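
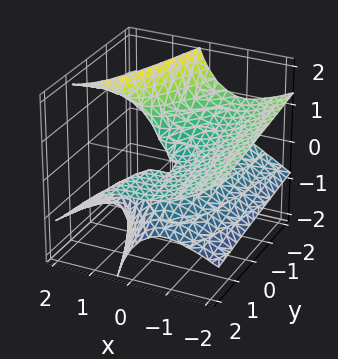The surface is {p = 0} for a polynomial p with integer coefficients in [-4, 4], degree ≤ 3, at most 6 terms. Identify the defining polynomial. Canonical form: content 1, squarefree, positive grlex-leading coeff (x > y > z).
(a) The degree is 3 — the shape is more complex than any degree-2 surface.
(b) From the visible intercepts: it crosses the z-axis at the gridline z = 0; every point of the y-axis in the box is on the surface; it crosses the x-axis at the gridline x = 0.
(c) The integer polynomial consistent with all of this is the stated p.

x^3 - 3*x*z^2 + 2*y*z + 3*z^2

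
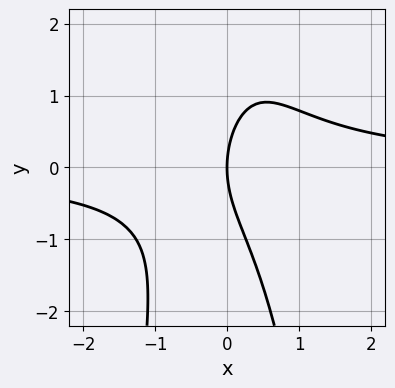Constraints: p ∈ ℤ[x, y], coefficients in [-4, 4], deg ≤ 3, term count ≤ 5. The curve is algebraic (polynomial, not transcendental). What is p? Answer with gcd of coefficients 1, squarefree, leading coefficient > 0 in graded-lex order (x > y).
3*x^2*y + y^2 - 3*x

(a) The degree is 3 — a generic line meets the curve in up to 3 points.
(b) Against the integer gridlines: it meets the y-axis at y = 0 (among the integer gridlines); it meets the x-axis at x = 0 (among the integer gridlines).
(c) Putting this together gives p.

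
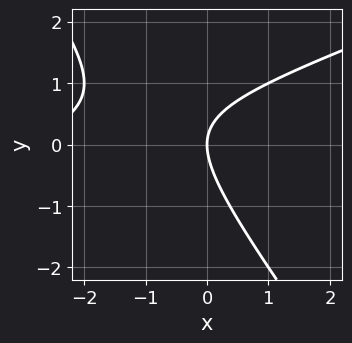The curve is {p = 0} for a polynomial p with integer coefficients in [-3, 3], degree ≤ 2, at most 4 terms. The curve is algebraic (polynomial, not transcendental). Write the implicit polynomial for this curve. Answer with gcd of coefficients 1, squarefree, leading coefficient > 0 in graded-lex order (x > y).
First, deg p = 2. The shape is more complex than any degree-1 curve.
Next, checking where it meets the axes: it meets the y-axis at y = 0 (among the integer gridlines); it crosses the x-axis at the gridline x = 0.
Finally, these observations pin down the coefficients.

x^2 - 2*x*y - 2*y^2 + 3*x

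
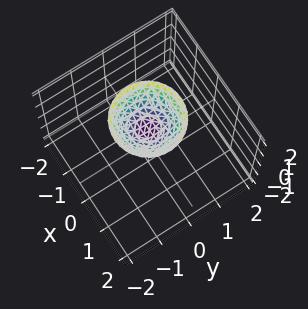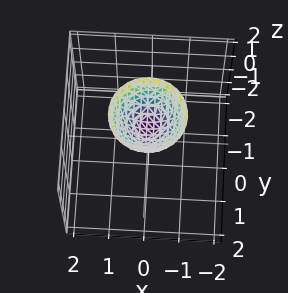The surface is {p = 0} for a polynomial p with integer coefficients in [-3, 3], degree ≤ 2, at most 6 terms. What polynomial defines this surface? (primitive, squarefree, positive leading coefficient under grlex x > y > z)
First, degree: the shape is more complex than any degree-1 surface, so deg p = 2.
Next, symmetries: rotational symmetry about the z-axis ⇒ p depends on x, y only through x² + y².
Next, against the integer gridlines: the surface avoids every integer y-axis point in the box; the surface avoids every integer x-axis point in the box; one z-axis crossing is at z = 1.
Finally, these observations pin down the coefficients.

x^2 + y^2 - z + 1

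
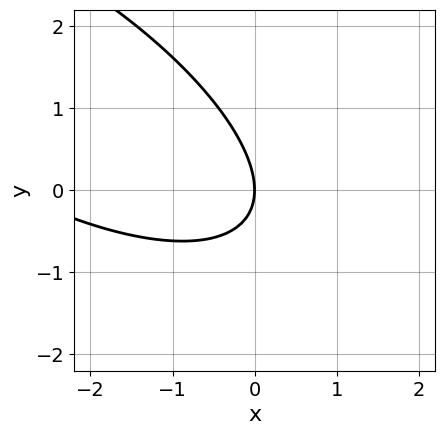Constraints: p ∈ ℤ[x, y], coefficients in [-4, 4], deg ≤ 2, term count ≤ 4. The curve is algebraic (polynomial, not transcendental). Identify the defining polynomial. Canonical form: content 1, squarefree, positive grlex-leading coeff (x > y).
x^2 + 2*x*y + 2*y^2 + 3*x

First, the degree is 2 — the shape is more complex than any degree-1 curve.
Next, checking where it meets the axes: it crosses the y-axis at the gridline y = 0; it meets the x-axis at x = 0 (among the integer gridlines).
Finally, fitting integer coefficients to these (and the overall shape) gives p.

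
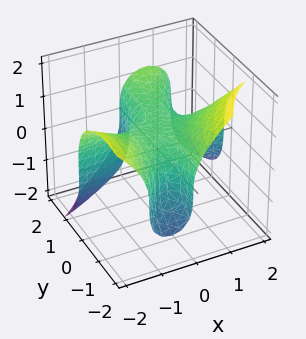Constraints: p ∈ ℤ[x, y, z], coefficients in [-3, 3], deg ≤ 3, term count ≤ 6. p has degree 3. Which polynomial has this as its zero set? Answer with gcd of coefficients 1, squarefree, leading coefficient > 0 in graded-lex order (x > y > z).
3*x^2*y - 2*x*y^2 + 2*z^3 - 1

(a) The degree is 3 — a generic line meets the surface in up to 3 points.
(b) Observable constraints: the surface avoids every integer y-axis point in the box; no x-intercept at any integer in the box.
(c) These observations pin down the coefficients.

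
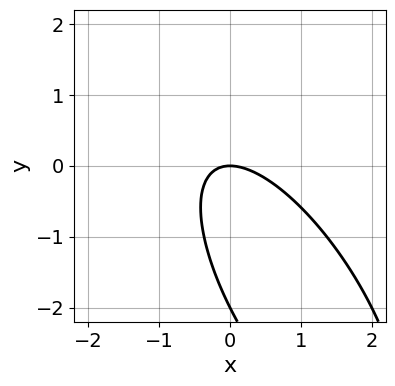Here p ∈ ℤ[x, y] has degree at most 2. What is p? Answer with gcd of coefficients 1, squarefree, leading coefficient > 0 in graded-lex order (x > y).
(a) deg p = 2. No degree-1 curve has this shape.
(b) Against the integer gridlines: the y-axis gridline crossings are at y ∈ {-2, 0}; one x-axis crossing is at x = 0.
(c) The integer polynomial consistent with all of this is the stated p.

2*x^2 + 2*x*y + y^2 + 2*y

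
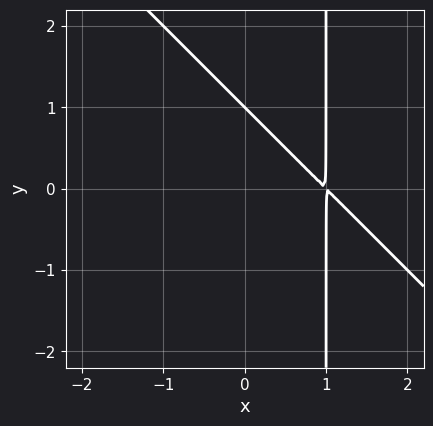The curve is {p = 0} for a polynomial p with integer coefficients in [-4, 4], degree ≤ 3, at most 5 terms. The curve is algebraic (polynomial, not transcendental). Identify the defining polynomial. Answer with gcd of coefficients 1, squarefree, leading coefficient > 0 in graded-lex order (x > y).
(a) deg p = 2. The shape is more complex than any degree-1 curve.
(b) Reading off the gridlines: it meets the y-axis at y = 1 (among the integer gridlines).
(c) Putting this together gives p.

x^2 + x*y - 2*x - y + 1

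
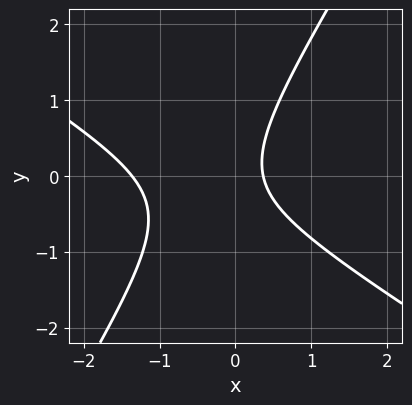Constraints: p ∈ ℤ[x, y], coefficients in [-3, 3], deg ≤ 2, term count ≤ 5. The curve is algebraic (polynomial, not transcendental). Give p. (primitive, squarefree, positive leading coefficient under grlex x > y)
1. deg p = 2.
2. Observable constraints: it misses every integer gridline on the y-axis.
3. Solving for integer coefficients yields p as stated.

2*x^2 + 2*x*y - 2*y^2 + 2*x - 1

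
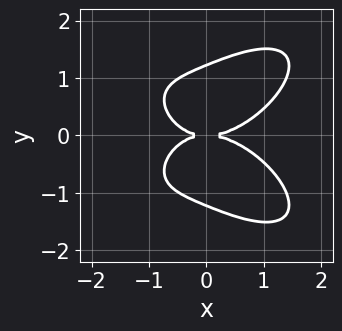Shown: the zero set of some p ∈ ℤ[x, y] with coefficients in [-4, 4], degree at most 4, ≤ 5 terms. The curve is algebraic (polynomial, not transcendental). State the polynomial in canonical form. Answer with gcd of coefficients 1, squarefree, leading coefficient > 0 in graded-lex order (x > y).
x^4 + 2*y^4 - 2*x*y^2 - 3*y^2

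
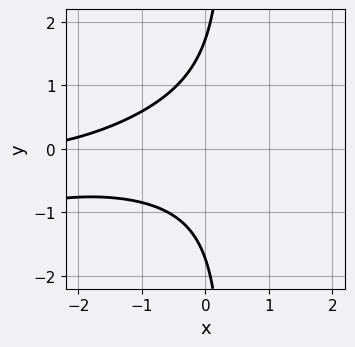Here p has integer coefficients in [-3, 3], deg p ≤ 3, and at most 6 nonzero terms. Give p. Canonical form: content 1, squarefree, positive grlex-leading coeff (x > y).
x^2*y - 3*x*y^2 + y^2 - x - 3

Degree: a generic line meets the curve in up to 3 points, so deg p = 3.
From the visible intercepts: the curve avoids every integer x-axis point in the box.
Together with the visible shape, these determine p as stated.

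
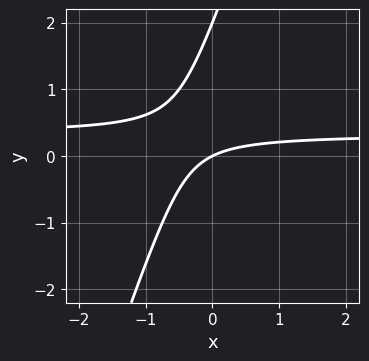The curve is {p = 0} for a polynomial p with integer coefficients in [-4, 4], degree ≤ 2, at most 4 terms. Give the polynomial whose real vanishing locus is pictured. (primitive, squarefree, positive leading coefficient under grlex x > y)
1. deg p = 2. A generic line meets the curve in up to 2 points.
2. From the axis intercepts and sections: it crosses the x-axis at the gridline x = 0; among the integer gridlines, it crosses the y-axis at y ∈ {0, 2}.
3. The integer polynomial consistent with all of this is the stated p.

3*x*y - y^2 - x + 2*y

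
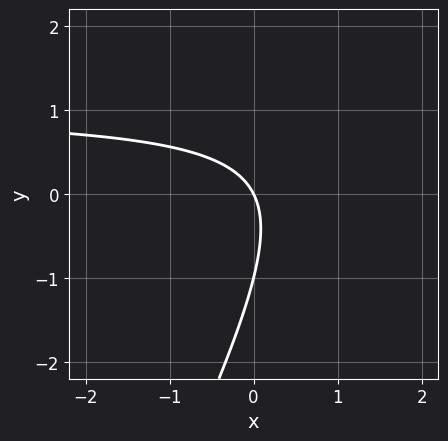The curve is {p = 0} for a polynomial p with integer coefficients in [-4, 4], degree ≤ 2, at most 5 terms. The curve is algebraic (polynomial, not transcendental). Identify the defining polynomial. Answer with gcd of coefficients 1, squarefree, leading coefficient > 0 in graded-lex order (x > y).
1. The degree is 2 — no degree-1 curve has this shape.
2. Against the integer gridlines: among the integer gridlines, it crosses the y-axis at y ∈ {-1, 0}; it meets the x-axis at x = 0 (among the integer gridlines).
3. Assembling these constraints gives the stated polynomial.

2*x*y - y^2 - 2*x - y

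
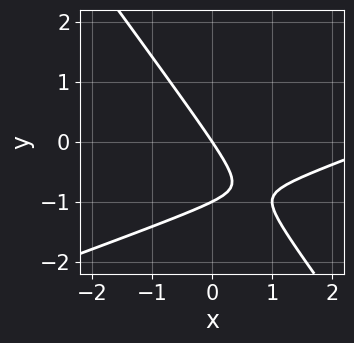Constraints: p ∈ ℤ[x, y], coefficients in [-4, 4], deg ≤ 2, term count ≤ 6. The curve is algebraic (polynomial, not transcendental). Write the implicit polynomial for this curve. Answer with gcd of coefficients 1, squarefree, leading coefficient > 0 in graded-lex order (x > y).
(a) deg p = 2. A generic line meets the curve in up to 2 points.
(b) Against the integer gridlines: the y-axis gridline crossings are at y ∈ {-1, 0}; it crosses the x-axis at the gridline x = 0.
(c) These observations pin down the coefficients.

x^2 - 2*x*y - 2*y^2 - 3*x - 2*y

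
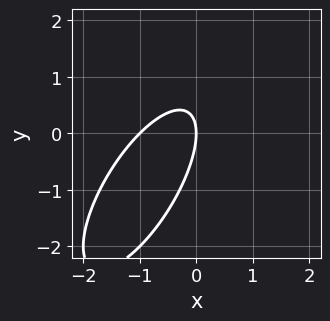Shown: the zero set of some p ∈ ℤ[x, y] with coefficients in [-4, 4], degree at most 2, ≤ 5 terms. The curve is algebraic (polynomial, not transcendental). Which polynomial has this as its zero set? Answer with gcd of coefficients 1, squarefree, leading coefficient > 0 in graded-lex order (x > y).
deg p = 2. A generic line meets the curve in up to 2 points.
Observable constraints: the x-axis gridline crossings are at x ∈ {-1, 0}; it meets the y-axis at y = 0 (among the integer gridlines).
Matching integer coefficients to the picture gives p.

2*x^2 - 2*x*y + y^2 + 2*x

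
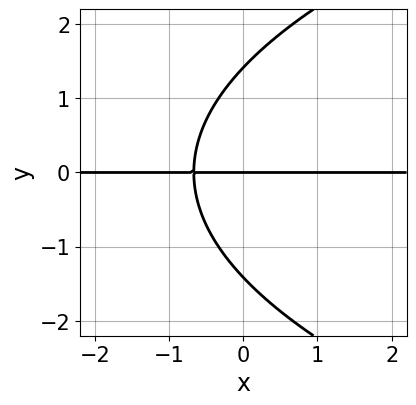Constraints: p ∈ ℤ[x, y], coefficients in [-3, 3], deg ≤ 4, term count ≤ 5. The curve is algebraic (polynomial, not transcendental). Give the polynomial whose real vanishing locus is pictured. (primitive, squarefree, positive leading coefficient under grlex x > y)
deg p = 3. A generic line meets the curve in up to 3 points.
From the visible intercepts: the visible x-axis segment lies entirely on the curve; one y-axis crossing is at y = 0.
Assembling these constraints gives the stated polynomial.

y^3 - 3*x*y - 2*y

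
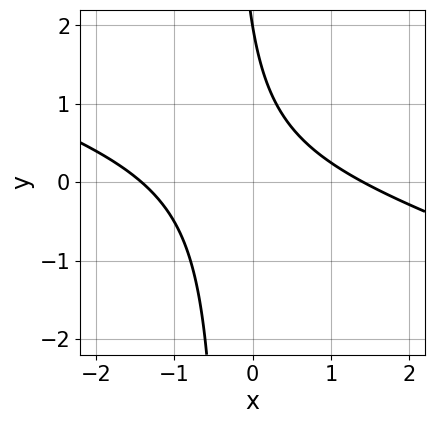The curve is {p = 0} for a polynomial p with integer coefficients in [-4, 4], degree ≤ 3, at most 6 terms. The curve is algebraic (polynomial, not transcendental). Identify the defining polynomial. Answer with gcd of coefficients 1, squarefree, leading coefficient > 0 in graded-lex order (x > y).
x^2 + 3*x*y + y - 2

1. Degree: a generic line meets the curve in up to 2 points, so deg p = 2.
2. Checking where it meets the axes: it meets the y-axis at y = 2 (among the integer gridlines).
3. These observations pin down the coefficients.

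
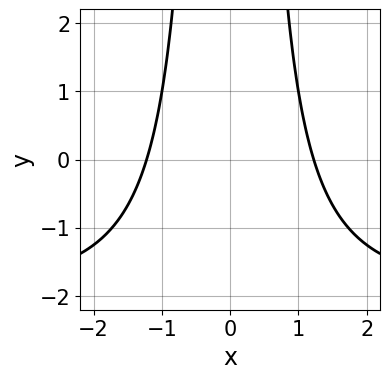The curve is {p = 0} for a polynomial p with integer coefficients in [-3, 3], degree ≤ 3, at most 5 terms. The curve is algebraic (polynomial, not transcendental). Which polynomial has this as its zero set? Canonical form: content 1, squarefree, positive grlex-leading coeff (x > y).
x^2*y + 2*x^2 - 3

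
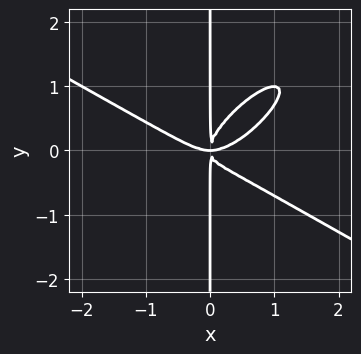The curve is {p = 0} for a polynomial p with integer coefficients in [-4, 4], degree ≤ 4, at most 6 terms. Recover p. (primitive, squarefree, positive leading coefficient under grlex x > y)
x^4 - 2*x^2*y^2 + 2*x*y^3 - x^2*y

Degree: no degree-3 curve has this shape, so deg p = 4.
Reading off the gridlines: the visible y-axis segment lies entirely on the curve.
Fitting integer coefficients to these (and the overall shape) gives p.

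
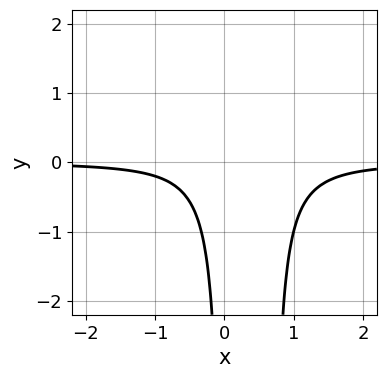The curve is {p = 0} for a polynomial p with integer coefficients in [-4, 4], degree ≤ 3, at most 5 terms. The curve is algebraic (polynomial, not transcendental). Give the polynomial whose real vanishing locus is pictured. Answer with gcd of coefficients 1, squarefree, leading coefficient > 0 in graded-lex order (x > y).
1. deg p = 3.
2. From the axis intercepts and sections: the curve avoids every integer y-axis point in the box; the curve avoids every integer x-axis point in the box.
3. The integer polynomial consistent with all of this is the stated p.

3*x^2*y - 2*x*y + 1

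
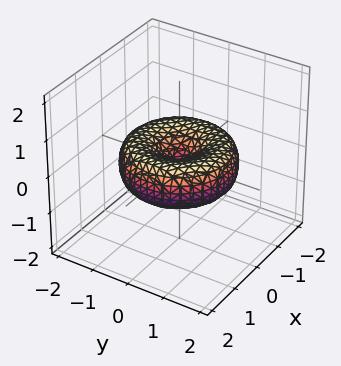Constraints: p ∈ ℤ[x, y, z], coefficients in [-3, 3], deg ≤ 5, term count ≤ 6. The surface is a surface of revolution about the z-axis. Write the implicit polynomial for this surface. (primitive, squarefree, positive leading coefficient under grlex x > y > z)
x^4 + 2*x^2*y^2 + y^4 - 2*x^2 - 2*y^2 + 3*z^2

(a) Degree: a generic line meets the surface in up to 4 points, so deg p = 4.
(b) Symmetries: rotational symmetry about the z-axis ⇒ p depends on x, y only through x² + y².
(c) Observable constraints: it meets the z-axis at z = 0 (among the integer gridlines); one x-axis crossing is at x = 0; it meets the y-axis at y = 0 (among the integer gridlines); a circular section at z = 0 has radius between 1 and 2.
(d) Fitting integer coefficients to these (and the overall shape) gives p.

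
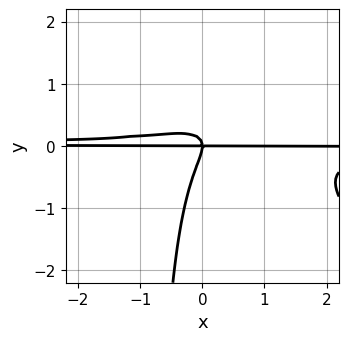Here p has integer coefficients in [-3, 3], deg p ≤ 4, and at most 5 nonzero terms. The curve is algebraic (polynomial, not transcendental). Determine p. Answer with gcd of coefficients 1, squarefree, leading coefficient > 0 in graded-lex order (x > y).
First, the degree is 4 — a generic line meets the curve in up to 4 points.
Next, checking where it meets the axes: it meets the y-axis at y = 0 (among the integer gridlines); every point of the x-axis in the box is on the curve.
Finally, together with the visible shape, these determine p as stated.

3*x^2*y^2 + 2*x*y^3 - 3*x*y^2 + 2*y^3 + x*y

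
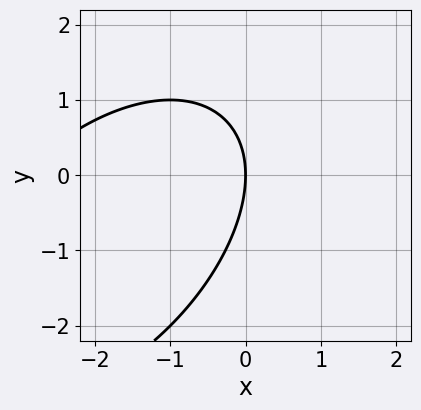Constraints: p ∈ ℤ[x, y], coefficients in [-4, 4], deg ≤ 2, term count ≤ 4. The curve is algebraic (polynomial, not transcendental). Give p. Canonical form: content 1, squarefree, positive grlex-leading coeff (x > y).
x^2 - x*y + y^2 + 3*x

(a) The degree is 2 — no degree-1 curve has this shape.
(b) Against the integer gridlines: one y-axis crossing is at y = 0; it crosses the x-axis at the gridline x = 0.
(c) Assembling these constraints gives the stated polynomial.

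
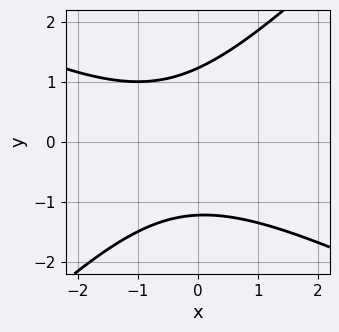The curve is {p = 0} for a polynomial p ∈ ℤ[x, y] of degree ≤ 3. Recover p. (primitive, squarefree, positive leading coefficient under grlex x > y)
x^2 + x*y - 2*y^2 + x + 3

First, deg p = 2. No degree-1 curve has this shape.
Next, reading off the gridlines: it misses every integer gridline on the x-axis.
Finally, assembling these constraints gives the stated polynomial.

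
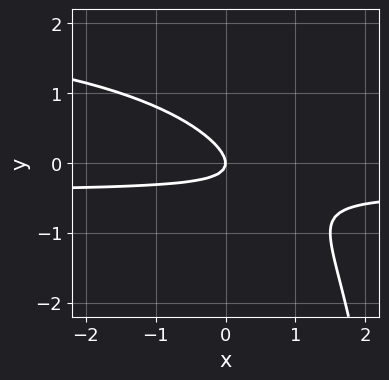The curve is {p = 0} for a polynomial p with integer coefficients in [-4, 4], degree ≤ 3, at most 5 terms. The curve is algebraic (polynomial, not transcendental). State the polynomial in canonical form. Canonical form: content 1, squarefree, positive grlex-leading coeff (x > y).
x*y^2 - 2*x*y - 3*y^2 - x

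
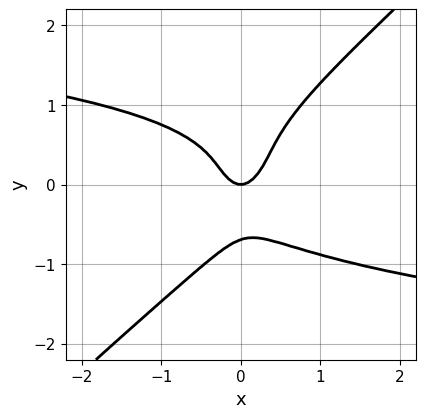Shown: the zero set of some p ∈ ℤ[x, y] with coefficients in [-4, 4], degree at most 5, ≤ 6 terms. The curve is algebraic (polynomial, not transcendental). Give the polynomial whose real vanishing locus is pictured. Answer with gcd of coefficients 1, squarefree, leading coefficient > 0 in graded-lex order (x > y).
3*x*y^3 - 3*y^4 + 3*x^2 - y

(a) The degree is 4 — no degree-3 curve has this shape.
(b) Checking where it meets the axes: it meets the x-axis at x = 0 (among the integer gridlines); it crosses the y-axis at the gridline y = 0.
(c) Solving for integer coefficients yields p as stated.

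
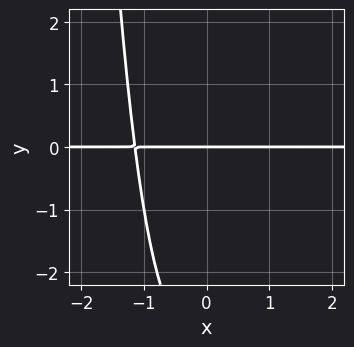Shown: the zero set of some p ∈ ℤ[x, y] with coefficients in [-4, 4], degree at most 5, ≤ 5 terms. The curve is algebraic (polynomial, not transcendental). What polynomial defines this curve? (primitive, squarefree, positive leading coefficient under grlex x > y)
2*x^3*y + y^2 + 3*y

(a) Degree: a generic line meets the curve in up to 4 points, so deg p = 4.
(b) Against the integer gridlines: one y-axis crossing is at y = 0; every point of the x-axis in the box is on the curve.
(c) The integer polynomial consistent with all of this is the stated p.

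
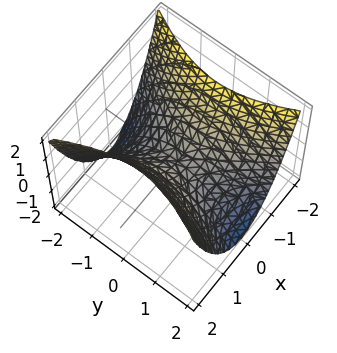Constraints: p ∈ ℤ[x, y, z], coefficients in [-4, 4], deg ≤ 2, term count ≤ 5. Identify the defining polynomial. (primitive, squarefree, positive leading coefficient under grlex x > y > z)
2*x^2 - y^2 - 2*z

First, degree: a hyperbolic paraboloid; a quadric, so deg p = 2.
Then, symmetries: it's symmetric under x → −x, forcing even powers of x; it's symmetric under y → −y, forcing even powers of y.
Then, observable constraints: it meets the z-axis at z = 0 (among the integer gridlines); it meets the x-axis at x = 0 (among the integer gridlines); it meets the y-axis at y = 0 (among the integer gridlines).
Finally, putting this together gives p.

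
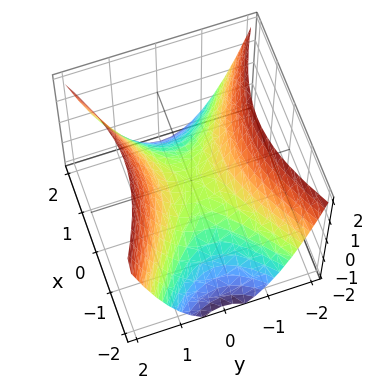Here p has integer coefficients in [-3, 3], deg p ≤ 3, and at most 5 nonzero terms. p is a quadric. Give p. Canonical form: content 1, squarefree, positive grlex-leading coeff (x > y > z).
x^2 - 2*y^2 + 2*z

(a) Degree: a hyperbolic paraboloid; a quadric, so deg p = 2.
(b) Symmetries: mirror symmetry x ↦ −x ⇒ only even powers of x; mirror symmetry y ↦ −y ⇒ only even powers of y.
(c) Observable constraints: it meets the x-axis at x = 0 (among the integer gridlines); it crosses the z-axis at the gridline z = 0; it crosses the y-axis at the gridline y = 0.
(d) The integer polynomial consistent with all of this is the stated p.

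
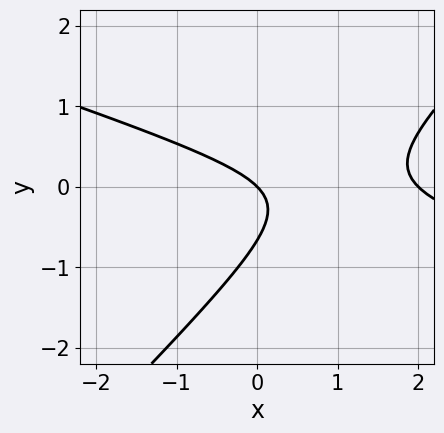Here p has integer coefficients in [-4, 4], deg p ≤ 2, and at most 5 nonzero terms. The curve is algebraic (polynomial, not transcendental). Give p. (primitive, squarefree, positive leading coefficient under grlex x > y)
x^2 + 2*x*y - 3*y^2 - 2*x - 2*y

1. The degree is 2 — no degree-1 curve has this shape.
2. Against the integer gridlines: the x-axis gridline crossings are at x ∈ {0, 2}; it meets the y-axis at y = 0 (among the integer gridlines).
3. Assembling these constraints gives the stated polynomial.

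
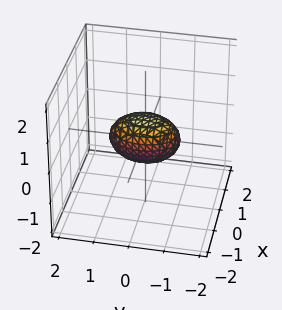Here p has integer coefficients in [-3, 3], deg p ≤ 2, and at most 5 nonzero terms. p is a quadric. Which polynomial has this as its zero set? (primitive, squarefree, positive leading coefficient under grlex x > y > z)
2*x^2 + y^2 + 2*z^2 - 1

(a) Degree: a closed, bounded, convex surface; a quadric, so deg p = 2.
(b) Symmetries: it's symmetric under y → −y, forcing even powers of y; it's symmetric under z → −z, forcing even powers of z; it's symmetric under x → −x, forcing even powers of x.
(c) Reading off the gridlines: among the integer gridlines, it crosses the y-axis at y ∈ {-1, 1}.
(d) Together with the visible shape, these determine p as stated.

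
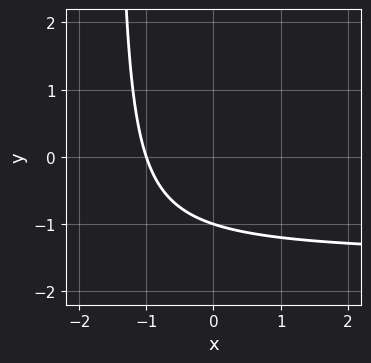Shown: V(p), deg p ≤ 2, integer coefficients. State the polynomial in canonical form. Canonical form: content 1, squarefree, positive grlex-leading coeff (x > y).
1. deg p = 2. The shape is more complex than any degree-1 curve.
2. Against the integer gridlines: it crosses the y-axis at the gridline y = -1; it crosses the x-axis at the gridline x = -1.
3. Assembling these constraints gives the stated polynomial.

2*x*y + 3*x + 3*y + 3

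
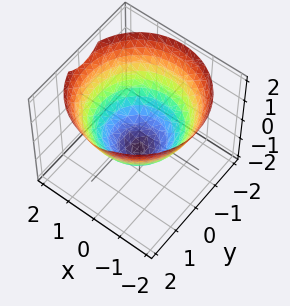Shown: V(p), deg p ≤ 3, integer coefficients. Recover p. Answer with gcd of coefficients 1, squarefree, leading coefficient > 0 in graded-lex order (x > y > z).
(a) The degree is 2 — a generic line meets the surface in up to 2 points.
(b) Symmetries: rotational symmetry about the z-axis ⇒ p depends on x, y only through x² + y².
(c) Against the integer gridlines: it meets the z-axis at z = -1 (among the integer gridlines); a circular section at z = 0 has radius between 1 and 2.
(d) Solving for integer coefficients yields p as stated.

2*x^2 + 2*y^2 - 3*z - 3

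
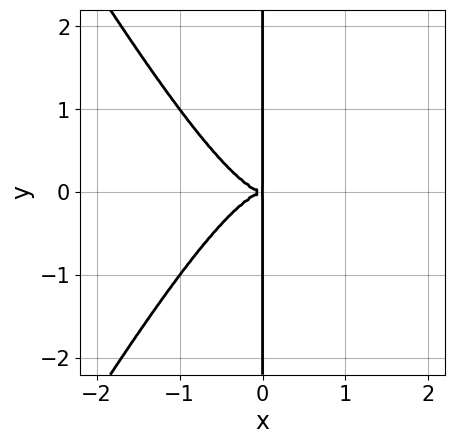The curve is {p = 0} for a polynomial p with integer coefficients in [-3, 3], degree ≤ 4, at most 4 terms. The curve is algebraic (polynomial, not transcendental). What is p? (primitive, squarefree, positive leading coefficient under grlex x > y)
1. The degree is 4 — the shape is more complex than any degree-3 curve.
2. Symmetries: the y ↦ −y reflection is a symmetry, so y appears only in even powers.
3. From the axis intercepts and sections: the visible y-axis segment lies entirely on the curve.
4. The integer polynomial consistent with all of this is the stated p.

3*x^4 - x^2*y^2 + 2*x*y^2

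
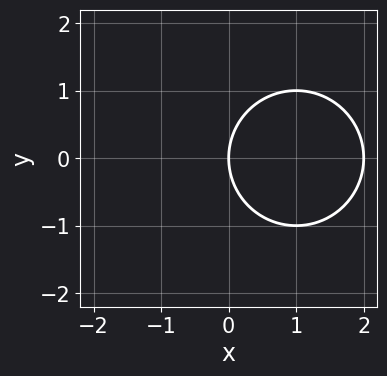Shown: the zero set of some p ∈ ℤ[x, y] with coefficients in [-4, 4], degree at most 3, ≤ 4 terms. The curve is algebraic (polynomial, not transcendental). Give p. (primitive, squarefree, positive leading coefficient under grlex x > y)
x^2 + y^2 - 2*x

The degree is 2 — the shape is more complex than any degree-1 curve.
Symmetries: the y ↦ −y reflection is a symmetry, so y appears only in even powers.
Against the integer gridlines: one y-axis crossing is at y = 0; among the integer gridlines, it crosses the x-axis at x ∈ {0, 2}.
The integer polynomial consistent with all of this is the stated p.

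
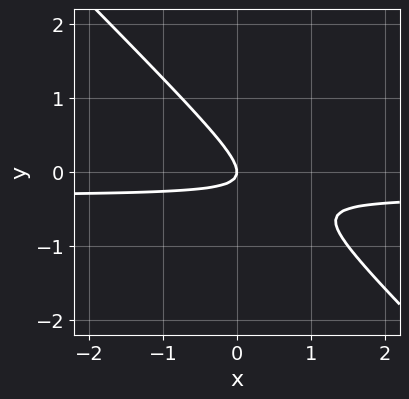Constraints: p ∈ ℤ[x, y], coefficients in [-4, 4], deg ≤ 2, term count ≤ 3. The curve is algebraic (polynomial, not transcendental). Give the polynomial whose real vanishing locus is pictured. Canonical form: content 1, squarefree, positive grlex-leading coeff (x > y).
1. Degree: a generic line meets the curve in up to 2 points, so deg p = 2.
2. Reading off the gridlines: it meets the x-axis at x = 0 (among the integer gridlines); it meets the y-axis at y = 0 (among the integer gridlines).
3. The integer polynomial consistent with all of this is the stated p.

3*x*y + 3*y^2 + x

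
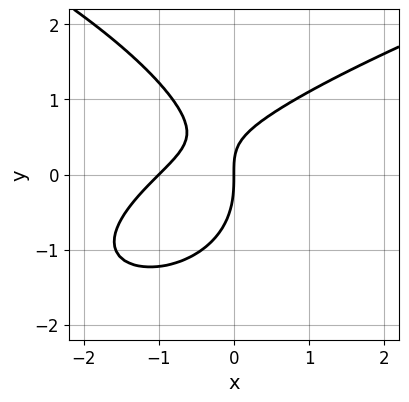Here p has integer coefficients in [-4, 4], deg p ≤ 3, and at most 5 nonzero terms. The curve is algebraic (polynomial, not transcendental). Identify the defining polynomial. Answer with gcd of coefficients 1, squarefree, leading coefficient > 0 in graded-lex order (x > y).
The degree is 3 — no degree-2 curve has this shape.
From the visible intercepts: the x-axis gridline crossings are at x ∈ {-1, 0}; it crosses the y-axis at the gridline y = 0.
Fitting integer coefficients to these (and the overall shape) gives p.

2*y^3 - 3*x^2 + 3*x*y - 3*x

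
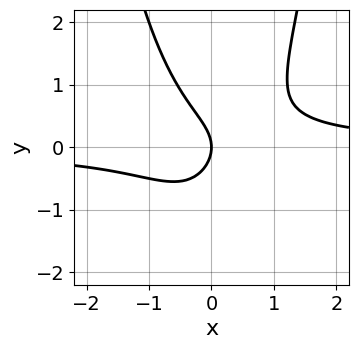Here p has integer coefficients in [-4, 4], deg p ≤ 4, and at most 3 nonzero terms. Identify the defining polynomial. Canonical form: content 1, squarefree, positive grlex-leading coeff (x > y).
1. deg p = 3. A generic line meets the curve in up to 3 points.
2. From the visible intercepts: it meets the x-axis at x = 0 (among the integer gridlines); it meets the y-axis at y = 0 (among the integer gridlines).
3. The integer polynomial consistent with all of this is the stated p.

3*x^2*y - 2*y^2 - 2*x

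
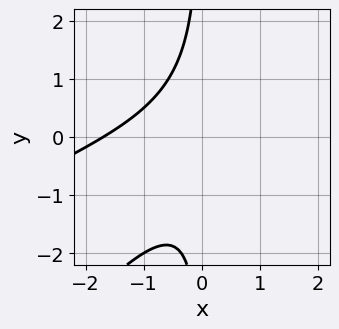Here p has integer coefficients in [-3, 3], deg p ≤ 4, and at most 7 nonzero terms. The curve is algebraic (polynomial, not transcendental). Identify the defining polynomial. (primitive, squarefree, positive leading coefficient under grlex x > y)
x^3 - 3*x^2*y + 2*x*y^2 + x^2 + 2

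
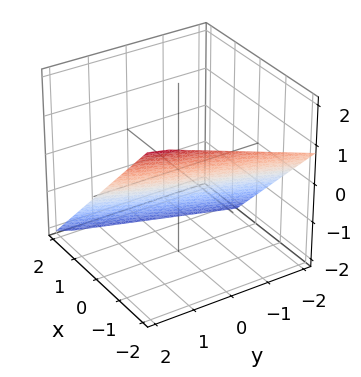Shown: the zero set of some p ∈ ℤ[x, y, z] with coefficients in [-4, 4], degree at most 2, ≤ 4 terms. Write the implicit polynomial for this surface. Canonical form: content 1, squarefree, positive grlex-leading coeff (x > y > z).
3*x - y + 3*z + 2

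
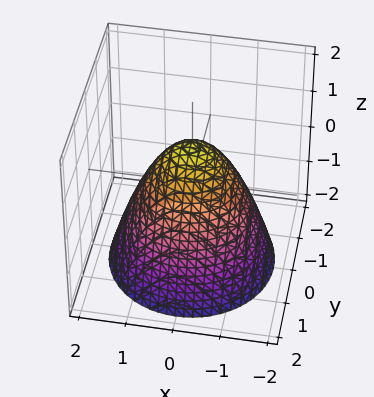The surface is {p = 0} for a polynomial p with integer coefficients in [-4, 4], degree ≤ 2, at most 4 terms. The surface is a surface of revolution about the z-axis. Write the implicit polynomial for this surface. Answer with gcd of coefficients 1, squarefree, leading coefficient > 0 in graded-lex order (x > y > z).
Degree: the shape is more complex than any degree-1 surface, so deg p = 2.
Symmetry: the z-axis is an axis of rotation, so x and y enter only as x² + y².
From the visible intercepts: the y-axis gridline crossings are at y ∈ {-1, 1}; the x-axis gridline crossings are at x ∈ {-1, 1}; a circular section at z = -2 has radius between 1 and 2; it meets the z-axis at z = 1 (among the integer gridlines).
Matching integer coefficients to the picture gives p.

x^2 + y^2 + z - 1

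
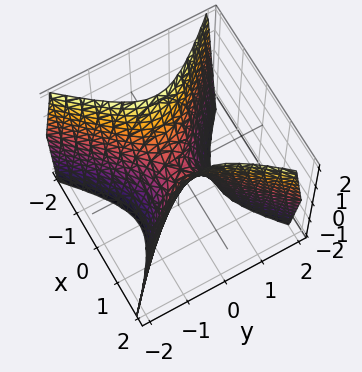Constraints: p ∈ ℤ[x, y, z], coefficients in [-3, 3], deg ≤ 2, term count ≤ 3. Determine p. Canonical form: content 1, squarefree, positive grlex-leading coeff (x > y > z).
2*x^2 - 2*y^2 - z

1. Degree: a hyperbolic paraboloid; a quadric, so deg p = 2.
2. Symmetries: mirror symmetry y ↦ −y ⇒ only even powers of y; it's symmetric under x → −x, forcing even powers of x.
3. Reading off the gridlines: one x-axis crossing is at x = 0; it meets the y-axis at y = 0 (among the integer gridlines); one z-axis crossing is at z = 0.
4. Together with the visible shape, these determine p as stated.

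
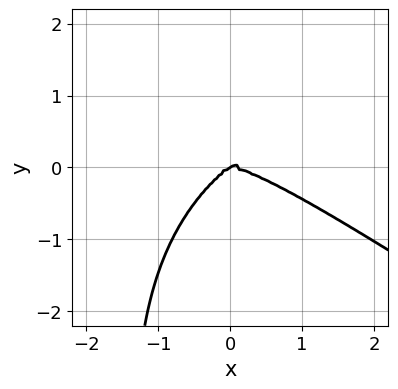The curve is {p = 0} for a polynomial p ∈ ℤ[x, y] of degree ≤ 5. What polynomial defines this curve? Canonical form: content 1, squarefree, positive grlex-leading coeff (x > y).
x^4 - x^2*y^2 + 2*x*y^3 - 2*x*y^2 + 3*y^3

deg p = 4. The shape is more complex than any degree-3 curve.
Checking where it meets the axes: one y-axis crossing is at y = 0; it crosses the x-axis at the gridline x = 0.
Solving for integer coefficients yields p as stated.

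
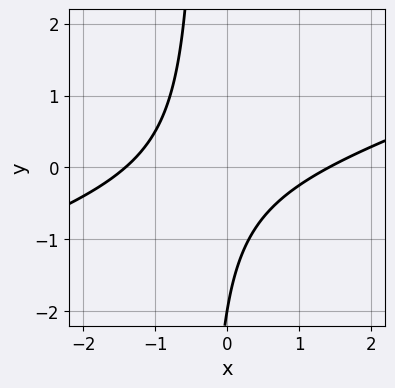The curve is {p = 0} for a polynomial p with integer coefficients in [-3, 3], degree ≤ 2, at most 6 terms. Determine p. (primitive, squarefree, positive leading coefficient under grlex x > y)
x^2 - 3*x*y - y - 2

Degree: a generic line meets the curve in up to 2 points, so deg p = 2.
Checking where it meets the axes: it meets the y-axis at y = -2 (among the integer gridlines).
These observations pin down the coefficients.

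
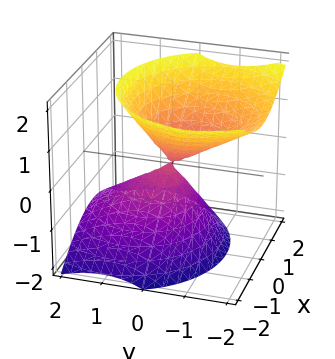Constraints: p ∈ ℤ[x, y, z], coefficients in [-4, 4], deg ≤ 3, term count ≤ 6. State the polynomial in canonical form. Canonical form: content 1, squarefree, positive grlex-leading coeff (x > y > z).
1. The picture has 2 separate pieces. They look like related sheets of one shape, so recover p as a whole.
2. The degree is 2 — no degree-1 surface has this shape.
3. Reading off the gridlines: it meets the z-axis at z = 0 (among the integer gridlines); it meets the y-axis at y = 0 (among the integer gridlines).
4. These observations pin down the coefficients.

x^2 + y^2 + y*z - z^2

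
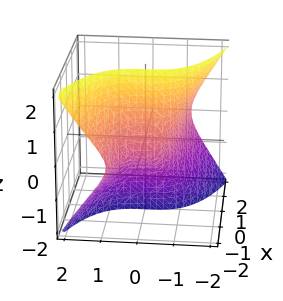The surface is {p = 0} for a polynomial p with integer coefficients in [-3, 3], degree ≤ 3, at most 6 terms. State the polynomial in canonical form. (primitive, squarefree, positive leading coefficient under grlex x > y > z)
2*x*z^2 + 2*y^3 + x + 1

(a) Degree: a generic line meets the surface in up to 3 points, so deg p = 3.
(b) From the visible intercepts: the surface avoids every integer z-axis point in the box; it meets the x-axis at x = -1 (among the integer gridlines).
(c) Putting this together gives p.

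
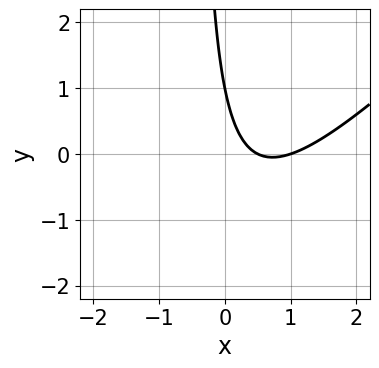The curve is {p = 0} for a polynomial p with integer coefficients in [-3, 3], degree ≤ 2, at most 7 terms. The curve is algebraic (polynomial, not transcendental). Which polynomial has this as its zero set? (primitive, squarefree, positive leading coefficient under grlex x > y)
2*x^2 - 2*x*y - 3*x - y + 1

(a) deg p = 2. A generic line meets the curve in up to 2 points.
(b) Observable constraints: it crosses the y-axis at the gridline y = 1; it crosses the x-axis at the gridline x = 1.
(c) Fitting integer coefficients to these (and the overall shape) gives p.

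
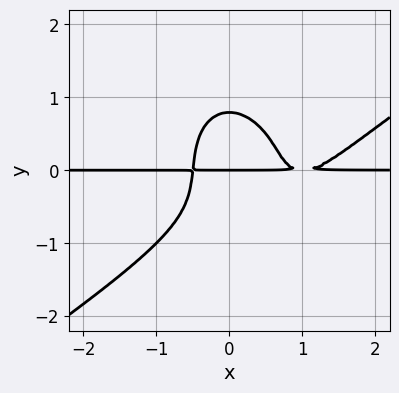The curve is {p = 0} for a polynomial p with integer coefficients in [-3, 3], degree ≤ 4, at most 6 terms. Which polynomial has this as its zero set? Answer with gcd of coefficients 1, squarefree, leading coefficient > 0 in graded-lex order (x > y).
1. The degree is 4 — a generic line meets the curve in up to 4 points.
2. Against the integer gridlines: every point of the x-axis in the box is on the curve; one y-axis crossing is at y = 0.
3. Matching integer coefficients to the picture gives p.

2*x^3*y - 2*x^2*y^2 - 2*y^4 - 3*x^2*y + y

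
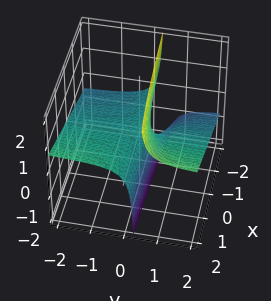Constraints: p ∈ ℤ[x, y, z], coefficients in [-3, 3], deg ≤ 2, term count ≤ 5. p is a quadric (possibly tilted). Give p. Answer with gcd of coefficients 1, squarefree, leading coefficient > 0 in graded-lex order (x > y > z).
First, degree: the shape is more complex than any degree-1 surface, so deg p = 2.
Next, observable constraints: the visible x-axis segment lies entirely on the surface; it crosses the z-axis at the gridline z = 0; every point of the y-axis in the box is on the surface.
Finally, assembling these constraints gives the stated polynomial.

x*y - 3*y*z + z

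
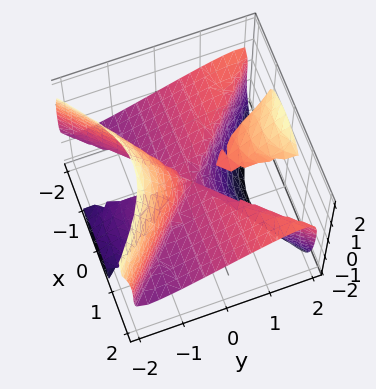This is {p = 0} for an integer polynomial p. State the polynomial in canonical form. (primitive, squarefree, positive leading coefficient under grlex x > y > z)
First, I count 3 distinct pieces. Treating them together as one polynomial.
Then, deg p = 3. The shape is more complex than any degree-2 surface.
Next, from the axis intercepts and sections: it meets the z-axis at z = 0 (among the integer gridlines); it meets the y-axis at y = 0 (among the integer gridlines).
Finally, matching integer coefficients to the picture gives p. Check: (-1, 0, 0) on the x-axis lies on the surface, and p(-1, 0, 0) = 0. ✓

x^2*y - 2*x^2*z - y^3 + 2*y^2*z - z^3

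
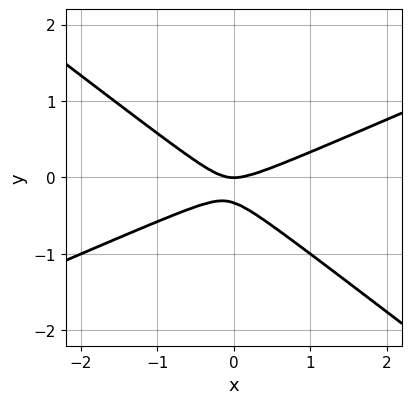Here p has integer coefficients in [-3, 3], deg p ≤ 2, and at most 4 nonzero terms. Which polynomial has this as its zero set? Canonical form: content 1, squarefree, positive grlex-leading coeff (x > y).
x^2 - x*y - 3*y^2 - y

First, degree: the shape is more complex than any degree-1 curve, so deg p = 2.
Then, reading off the gridlines: one y-axis crossing is at y = 0; it meets the x-axis at x = 0 (among the integer gridlines).
Finally, assembling these constraints gives the stated polynomial.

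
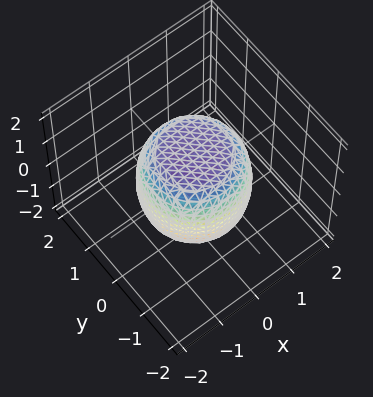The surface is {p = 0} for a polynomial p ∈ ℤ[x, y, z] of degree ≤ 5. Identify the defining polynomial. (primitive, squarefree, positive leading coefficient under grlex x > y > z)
2*x^4 + 4*x^2*y^2 + 2*y^4 - x^2 - y^2 + 2*z^2 - 3

Degree: no degree-3 surface has this shape, so deg p = 4.
Symmetry: every cross-section ⟂ z is a circle, so x, y appear only via x² + y².
From the visible intercepts: a circular section at z = 1 has radius exactly 1.
Fitting integer coefficients to these (and the overall shape) gives p.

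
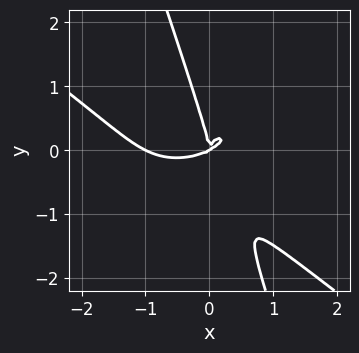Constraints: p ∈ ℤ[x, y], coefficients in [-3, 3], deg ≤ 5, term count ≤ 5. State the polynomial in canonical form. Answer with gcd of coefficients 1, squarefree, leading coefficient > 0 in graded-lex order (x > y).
Degree: a generic line meets the curve in up to 4 points, so deg p = 4.
Checking where it meets the axes: the x-axis gridline crossings are at x ∈ {-1, 0}; one y-axis crossing is at y = 0.
Putting this together gives p.

x^4 + 3*x*y^3 + y^4 + x^3 - 2*x^2*y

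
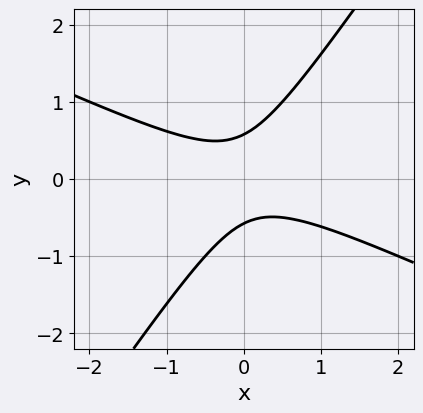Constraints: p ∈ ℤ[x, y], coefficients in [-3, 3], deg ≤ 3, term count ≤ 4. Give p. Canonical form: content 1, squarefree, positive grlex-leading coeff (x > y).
1. The degree is 2 — a generic line meets the curve in up to 2 points.
2. Reading off the gridlines: the curve avoids every integer x-axis point in the box.
3. Matching integer coefficients to the picture gives p.

2*x^2 + 3*x*y - 3*y^2 + 1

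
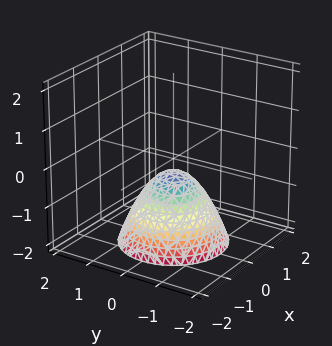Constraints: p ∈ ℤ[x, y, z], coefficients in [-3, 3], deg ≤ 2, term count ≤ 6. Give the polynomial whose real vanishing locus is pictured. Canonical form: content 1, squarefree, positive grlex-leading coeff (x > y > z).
(a) The degree is 2 — the shape is more complex than any degree-1 surface.
(b) Symmetries: rotational symmetry about the z-axis ⇒ p depends on x, y only through x² + y².
(c) Against the integer gridlines: it misses every integer gridline on the x-axis; a circular section at z = -1 has radius between 0 and 1; the surface avoids every integer y-axis point in the box.
(d) These observations pin down the coefficients.

3*x^2 + 3*y^2 + 3*z + 1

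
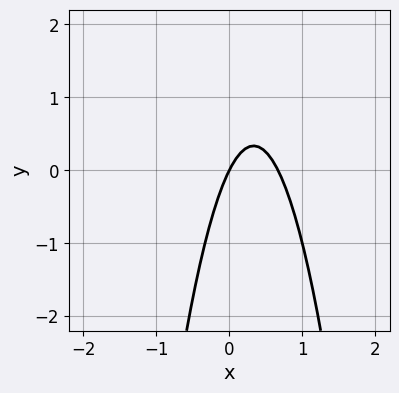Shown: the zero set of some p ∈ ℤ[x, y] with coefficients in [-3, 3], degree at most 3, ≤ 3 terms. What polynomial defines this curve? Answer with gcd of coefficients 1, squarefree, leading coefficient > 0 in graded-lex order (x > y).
3*x^2 - 2*x + y

1. The degree is 2 — no degree-1 curve has this shape.
2. Reading off the gridlines: one y-axis crossing is at y = 0; one x-axis crossing is at x = 0.
3. The integer polynomial consistent with all of this is the stated p.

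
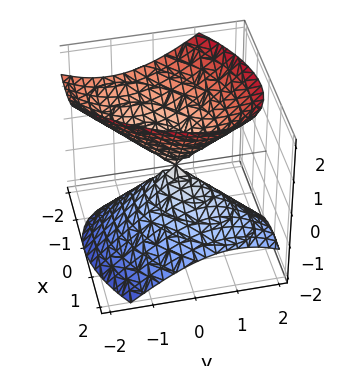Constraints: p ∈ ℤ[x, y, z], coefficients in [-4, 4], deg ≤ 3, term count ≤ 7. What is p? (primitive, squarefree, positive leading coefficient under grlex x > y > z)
x^2 - x*y + x*z + y^2 - z^2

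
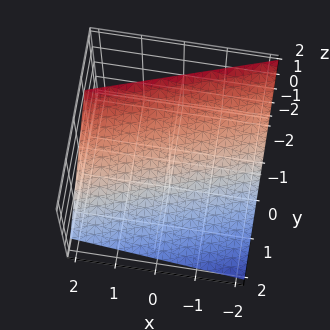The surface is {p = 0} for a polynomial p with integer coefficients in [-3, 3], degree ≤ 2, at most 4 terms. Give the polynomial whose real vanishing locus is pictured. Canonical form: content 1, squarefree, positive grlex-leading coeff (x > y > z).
x - 3*y - 3*z + 2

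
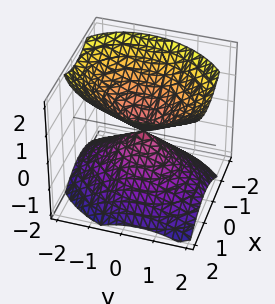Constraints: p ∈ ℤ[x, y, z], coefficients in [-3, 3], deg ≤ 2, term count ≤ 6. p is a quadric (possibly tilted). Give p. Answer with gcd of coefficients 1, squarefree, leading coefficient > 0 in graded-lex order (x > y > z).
First, I count 2 distinct pieces. They look like related sheets of one shape, so recover p as a whole.
Then, the degree is 2 — a generic line meets the surface in up to 2 points.
Next, reading off the gridlines: one x-axis crossing is at x = 0; it meets the z-axis at z = 0 (among the integer gridlines).
Finally, fitting integer coefficients to these (and the overall shape) gives p.

3*x^2 - x*y + 2*y^2 - 3*z^2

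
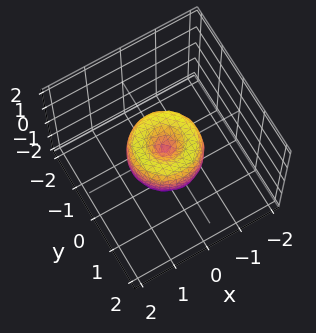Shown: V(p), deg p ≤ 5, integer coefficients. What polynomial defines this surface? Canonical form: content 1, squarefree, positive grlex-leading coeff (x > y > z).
2*x^4 + 4*x^2*y^2 + 2*y^4 - 2*x^2 - 2*y^2 + z^2

(a) Degree: no degree-3 surface has this shape, so deg p = 4.
(b) Symmetries: every cross-section ⟂ z is a circle, so x, y appear only via x² + y².
(c) From the axis intercepts and sections: the y-axis gridline crossings are at y ∈ {-1, 0, 1}; the x-axis gridline crossings are at x ∈ {-1, 0, 1}; a circular section at z = 0 has radius exactly 1.
(d) Matching integer coefficients to the picture gives p.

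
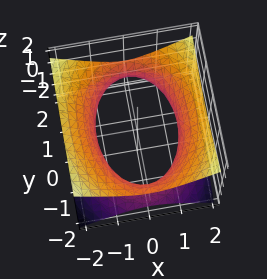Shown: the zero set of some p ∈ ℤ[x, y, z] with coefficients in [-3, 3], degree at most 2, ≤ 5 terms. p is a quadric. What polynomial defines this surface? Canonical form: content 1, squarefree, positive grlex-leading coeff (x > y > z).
(a) The degree is 2 — an hourglass — one-sheet hyperboloid; a quadric.
(b) Symmetries: it's symmetric under z → −z, forcing even powers of z; it's symmetric under y → −y, forcing even powers of y; mirror symmetry x ↦ −x ⇒ only even powers of x.
(c) Against the integer gridlines: the surface avoids every integer z-axis point in the box.
(d) Assembling these constraints gives the stated polynomial.

2*x^2 + y^2 - 3*z^2 - 3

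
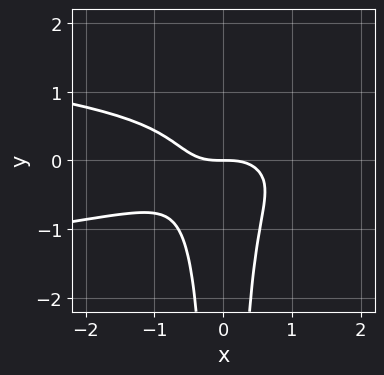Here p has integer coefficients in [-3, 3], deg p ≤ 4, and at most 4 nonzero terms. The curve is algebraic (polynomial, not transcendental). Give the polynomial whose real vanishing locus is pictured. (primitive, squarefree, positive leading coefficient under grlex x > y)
deg p = 4. The shape is more complex than any degree-3 curve.
From the axis intercepts and sections: it meets the y-axis at y = 0 (among the integer gridlines); one x-axis crossing is at x = 0.
These observations pin down the coefficients.

3*x^2*y^2 + x^3 + y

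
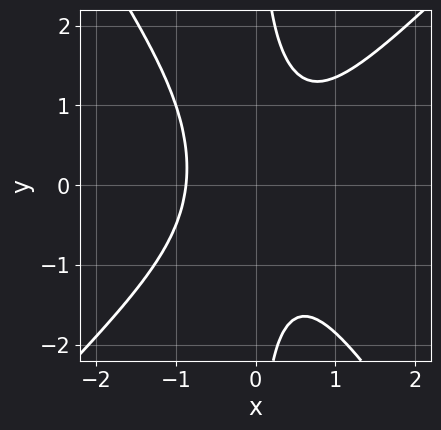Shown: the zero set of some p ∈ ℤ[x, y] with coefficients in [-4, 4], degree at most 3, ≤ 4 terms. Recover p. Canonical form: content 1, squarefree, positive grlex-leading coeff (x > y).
1. deg p = 3.
2. Reading off the gridlines: no y-intercept at any integer in the box.
3. These observations pin down the coefficients.

3*x^3 - x^2*y - 2*x*y^2 + 2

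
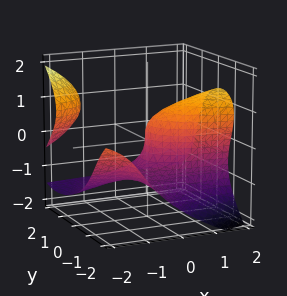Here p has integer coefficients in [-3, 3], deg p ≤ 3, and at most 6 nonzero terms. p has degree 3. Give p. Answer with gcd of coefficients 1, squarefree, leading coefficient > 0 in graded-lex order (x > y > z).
2*x*y^2 + 2*x*y*z + 3*z^3 + 2*y^2 - 3*x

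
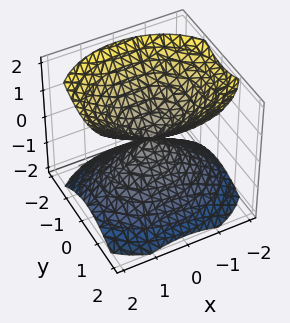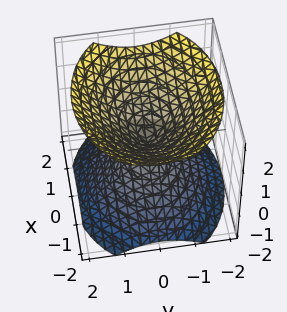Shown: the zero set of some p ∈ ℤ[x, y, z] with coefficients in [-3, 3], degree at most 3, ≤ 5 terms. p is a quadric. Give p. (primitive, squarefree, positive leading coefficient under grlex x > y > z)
2*x^2 + 3*y^2 - 3*z^2

1. The picture has 2 separate pieces.
2. The degree is 2 — a double cone through the origin; a quadric.
3. Symmetries: mirror symmetry x ↦ −x ⇒ only even powers of x; it's symmetric under y → −y, forcing even powers of y; the z ↦ −z reflection is a symmetry, so z appears only in even powers.
4. Against the integer gridlines: one z-axis crossing is at z = 0; it meets the x-axis at x = 0 (among the integer gridlines); it meets the y-axis at y = 0 (among the integer gridlines).
5. Matching integer coefficients to the picture gives p.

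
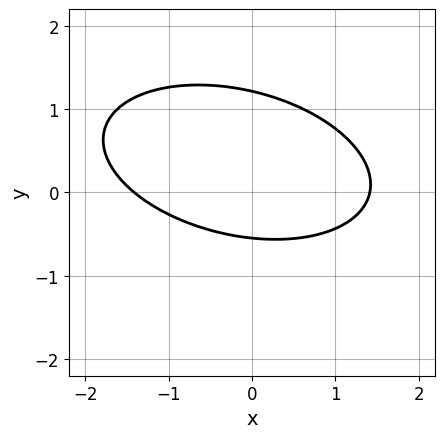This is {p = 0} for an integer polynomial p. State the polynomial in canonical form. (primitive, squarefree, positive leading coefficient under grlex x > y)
x^2 + x*y + 3*y^2 - 2*y - 2

First, deg p = 2.
Finally, the integer polynomial consistent with all of this is the stated p.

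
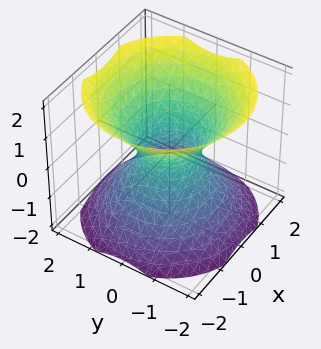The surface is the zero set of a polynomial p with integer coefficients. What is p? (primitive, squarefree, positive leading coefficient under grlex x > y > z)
1. The degree is 2 — the shape is more complex than any degree-1 surface.
2. Symmetries: rotational symmetry about the z-axis ⇒ p depends on x, y only through x² + y².
3. From the visible intercepts: no z-intercept at any integer in the box; a circular section at z = -1 has radius between 1 and 2.
4. Putting this together gives p.

3*x^2 + 3*y^2 - 3*z^2 - 2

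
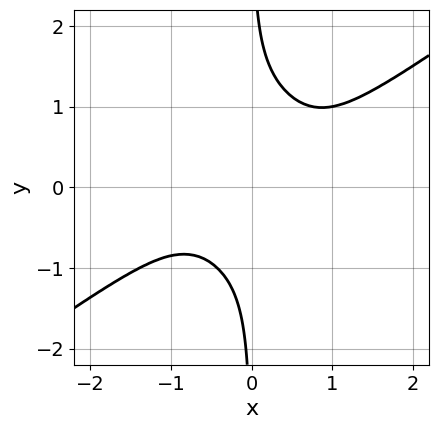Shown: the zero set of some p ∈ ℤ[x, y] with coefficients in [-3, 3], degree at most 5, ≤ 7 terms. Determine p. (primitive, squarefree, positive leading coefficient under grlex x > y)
1. The degree is 4 — a generic line meets the curve in up to 4 points.
2. Reading off the gridlines: the curve avoids every integer x-axis point in the box; no y-intercept at any integer in the box.
3. Putting this together gives p.

2*x^4 - 2*x^2*y^2 - 3*x*y^3 + x*y^2 + 2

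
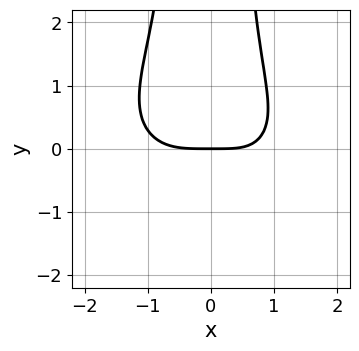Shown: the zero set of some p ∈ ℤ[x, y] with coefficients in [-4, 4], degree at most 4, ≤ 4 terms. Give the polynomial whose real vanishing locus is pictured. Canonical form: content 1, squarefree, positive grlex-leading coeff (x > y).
First, deg p = 4.
Then, from the visible intercepts: it crosses the x-axis at the gridline x = 0; it crosses the y-axis at the gridline y = 0.
Finally, fitting integer coefficients to these (and the overall shape) gives p.

x^4 + 2*x^2*y^2 + x*y - 3*y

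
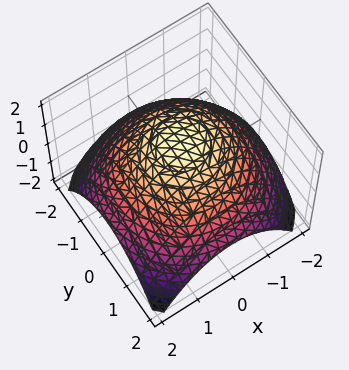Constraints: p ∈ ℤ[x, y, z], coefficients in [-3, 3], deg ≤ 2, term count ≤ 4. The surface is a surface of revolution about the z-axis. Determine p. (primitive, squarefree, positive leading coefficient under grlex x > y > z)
First, deg p = 2.
Then, symmetries: every cross-section ⟂ z is a circle, so x, y appear only via x² + y².
Next, from the axis intercepts and sections: a circular section at z = 1 has radius exactly 1.
Finally, fitting integer coefficients to these (and the overall shape) gives p.

x^2 + y^2 + 2*z - 3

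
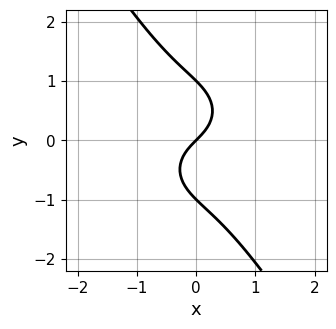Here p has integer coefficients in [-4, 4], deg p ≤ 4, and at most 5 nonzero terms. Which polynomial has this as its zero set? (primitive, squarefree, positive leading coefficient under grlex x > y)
3*x^3 + 2*x*y^2 + 2*y^3 + 2*x - 2*y

1. Degree: the shape is more complex than any degree-2 curve, so deg p = 3.
2. Against the integer gridlines: the y-axis gridline crossings are at y ∈ {-1, 0, 1}; one x-axis crossing is at x = 0.
3. These observations pin down the coefficients.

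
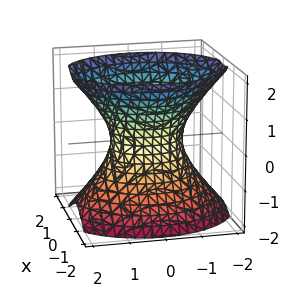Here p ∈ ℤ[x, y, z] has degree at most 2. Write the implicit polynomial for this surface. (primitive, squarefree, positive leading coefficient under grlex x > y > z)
3*x^2 + 2*y^2 - 2*z^2 - 2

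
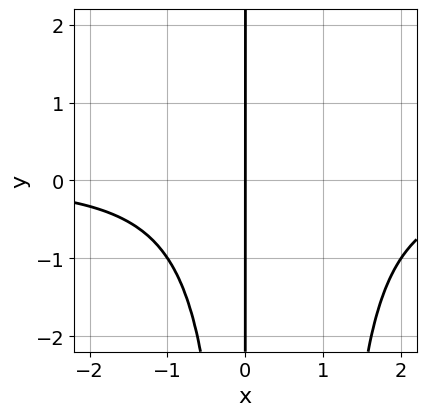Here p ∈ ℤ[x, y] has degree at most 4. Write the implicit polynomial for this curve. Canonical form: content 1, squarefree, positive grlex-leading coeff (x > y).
(a) Degree: the shape is more complex than any degree-3 curve, so deg p = 4.
(b) Observable constraints: it meets the x-axis at x = 0 (among the integer gridlines); every point of the y-axis in the box is on the curve.
(c) Assembling these constraints gives the stated polynomial.

x^3*y - x^2*y + 2*x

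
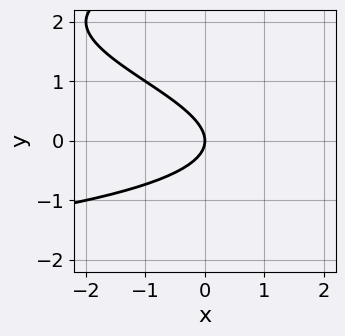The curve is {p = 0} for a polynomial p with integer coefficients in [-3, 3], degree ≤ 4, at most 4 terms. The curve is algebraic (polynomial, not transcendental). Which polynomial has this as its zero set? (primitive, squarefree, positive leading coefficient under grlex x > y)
y^3 - 3*y^2 - 2*x

First, deg p = 3.
Then, against the integer gridlines: it meets the y-axis at y = 0 (among the integer gridlines); one x-axis crossing is at x = 0.
Finally, solving for integer coefficients yields p as stated.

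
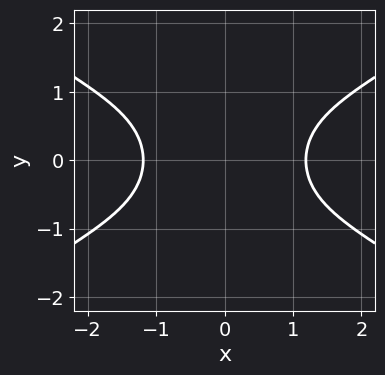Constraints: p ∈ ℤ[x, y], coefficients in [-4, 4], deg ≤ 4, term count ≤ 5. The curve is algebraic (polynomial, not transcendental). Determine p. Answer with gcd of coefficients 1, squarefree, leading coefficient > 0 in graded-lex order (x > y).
x^4 - 3*x^2*y^2 - 2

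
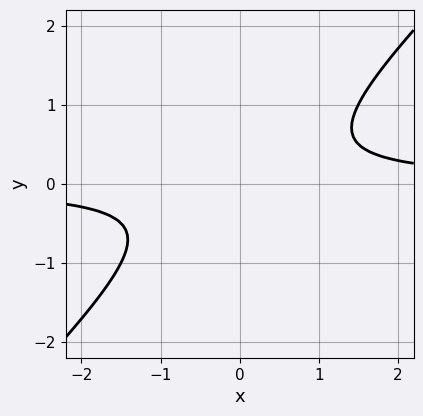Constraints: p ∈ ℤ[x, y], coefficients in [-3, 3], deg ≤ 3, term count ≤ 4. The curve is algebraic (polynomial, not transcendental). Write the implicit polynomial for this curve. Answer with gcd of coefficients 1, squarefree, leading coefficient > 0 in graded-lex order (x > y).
First, deg p = 2.
Next, from the axis intercepts and sections: the curve avoids every integer x-axis point in the box; it misses every integer gridline on the y-axis.
Finally, solving for integer coefficients yields p as stated.

2*x*y - 2*y^2 - 1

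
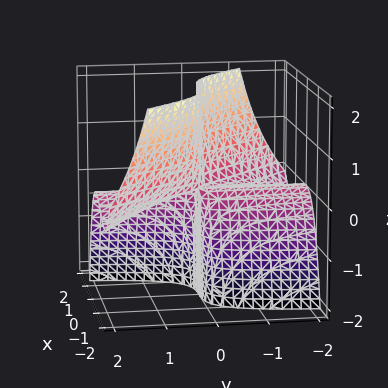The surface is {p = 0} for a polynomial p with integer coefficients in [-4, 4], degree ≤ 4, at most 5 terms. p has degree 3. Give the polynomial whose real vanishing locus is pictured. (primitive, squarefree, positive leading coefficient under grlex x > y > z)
2*x^3 + 2*x^2*y + 3*y*z

1. The degree is 3 — no degree-2 surface has this shape.
2. Checking where it meets the axes: it crosses the x-axis at the gridline x = 0; every point of the z-axis in the box is on the surface.
3. Assembling these constraints gives the stated polynomial.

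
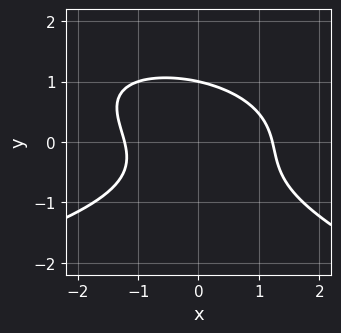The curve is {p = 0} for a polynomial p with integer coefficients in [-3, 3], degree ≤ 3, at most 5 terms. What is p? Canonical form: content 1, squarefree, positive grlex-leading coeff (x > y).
1. The degree is 3 — no degree-2 curve has this shape.
2. Checking where it meets the axes: it meets the y-axis at y = 1 (among the integer gridlines).
3. Solving for integer coefficients yields p as stated.

x*y^2 + 3*y^3 + 2*x^2 + x*y - 3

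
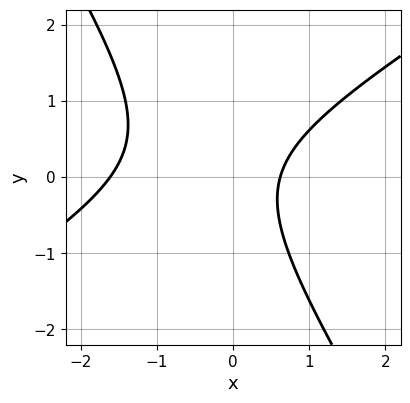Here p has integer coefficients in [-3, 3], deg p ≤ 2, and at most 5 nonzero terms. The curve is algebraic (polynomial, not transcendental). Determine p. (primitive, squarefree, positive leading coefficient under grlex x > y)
1. deg p = 2. The shape is more complex than any degree-1 curve.
2. Checking where it meets the axes: it misses every integer gridline on the y-axis.
3. Putting this together gives p.

x^2 - x*y - y^2 + x - 1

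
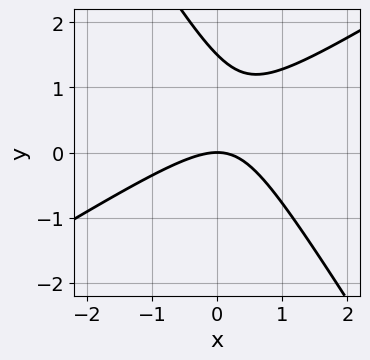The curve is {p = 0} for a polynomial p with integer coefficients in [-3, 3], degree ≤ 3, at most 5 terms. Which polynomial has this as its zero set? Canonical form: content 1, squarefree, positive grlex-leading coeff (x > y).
2*x^2 - 2*x*y - 2*y^2 + 3*y

1. Degree: the shape is more complex than any degree-1 curve, so deg p = 2.
2. Checking where it meets the axes: one x-axis crossing is at x = 0; it meets the y-axis at y = 0 (among the integer gridlines).
3. These observations pin down the coefficients.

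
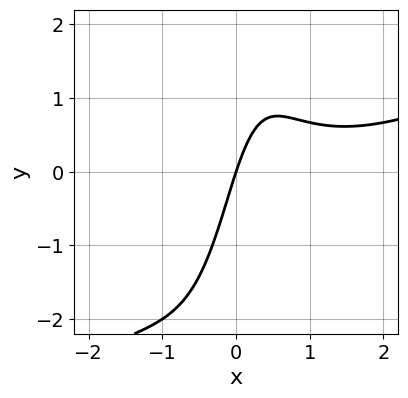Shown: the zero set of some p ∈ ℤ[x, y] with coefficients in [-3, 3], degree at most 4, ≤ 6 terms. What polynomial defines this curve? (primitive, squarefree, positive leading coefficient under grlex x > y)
x^3 - 2*x^2*y - 2*x^2 + 3*x - y

(a) The degree is 3 — no degree-2 curve has this shape.
(b) Reading off the gridlines: it crosses the x-axis at the gridline x = 0; it crosses the y-axis at the gridline y = 0.
(c) Fitting integer coefficients to these (and the overall shape) gives p.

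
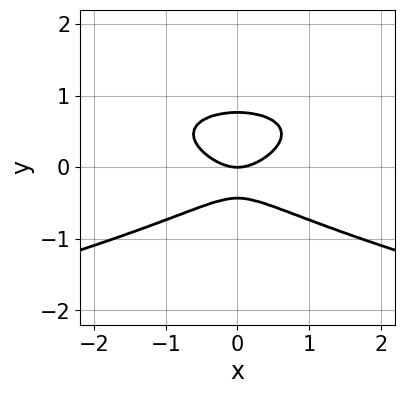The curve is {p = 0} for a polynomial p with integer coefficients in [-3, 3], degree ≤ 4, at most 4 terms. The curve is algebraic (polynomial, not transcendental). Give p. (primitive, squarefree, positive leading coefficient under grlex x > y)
3*y^3 + x^2 - y^2 - y

The degree is 3 — the shape is more complex than any degree-2 curve.
Symmetries: mirror symmetry x ↦ −x ⇒ only even powers of x.
From the axis intercepts and sections: one x-axis crossing is at x = 0; one y-axis crossing is at y = 0.
Matching integer coefficients to the picture gives p.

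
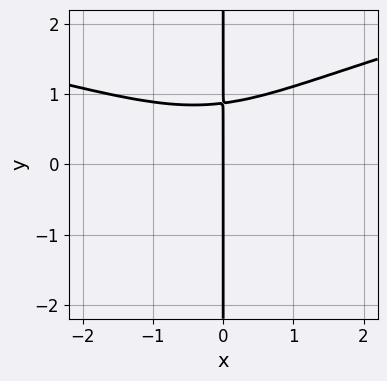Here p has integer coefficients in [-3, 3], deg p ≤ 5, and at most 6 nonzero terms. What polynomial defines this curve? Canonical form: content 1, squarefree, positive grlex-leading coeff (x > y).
3*x*y^3 - x^3 - x^2*y - 2*x

First, the degree is 4 — no degree-3 curve has this shape.
Then, observable constraints: the visible y-axis segment lies entirely on the curve; it crosses the x-axis at the gridline x = 0.
Finally, these observations pin down the coefficients.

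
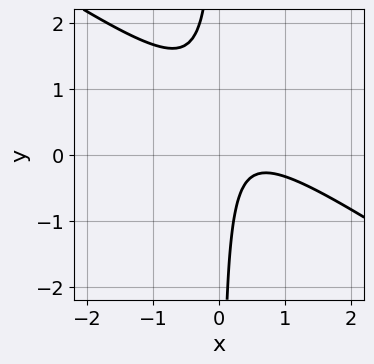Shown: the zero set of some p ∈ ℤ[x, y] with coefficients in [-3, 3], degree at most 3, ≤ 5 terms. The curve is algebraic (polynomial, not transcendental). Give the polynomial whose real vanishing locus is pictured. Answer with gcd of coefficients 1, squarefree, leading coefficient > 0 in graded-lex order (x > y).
(a) The degree is 2 — the shape is more complex than any degree-1 curve.
(b) From the axis intercepts and sections: no x-intercept at any integer in the box; the curve avoids every integer y-axis point in the box.
(c) The integer polynomial consistent with all of this is the stated p.

2*x^2 + 3*x*y - 2*x + 1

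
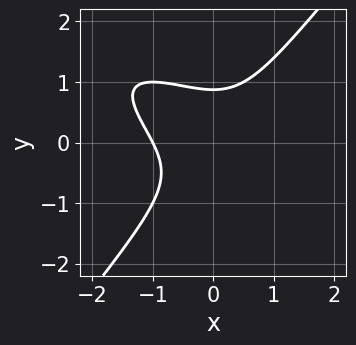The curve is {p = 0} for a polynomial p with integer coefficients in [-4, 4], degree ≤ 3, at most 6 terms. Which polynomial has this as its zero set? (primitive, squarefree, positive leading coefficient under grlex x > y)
1. Degree: a generic line meets the curve in up to 3 points, so deg p = 3.
2. Against the integer gridlines: it meets the x-axis at x = -1 (among the integer gridlines).
3. Putting this together gives p.

2*x^3 + 3*x^2*y - 3*y^3 + 2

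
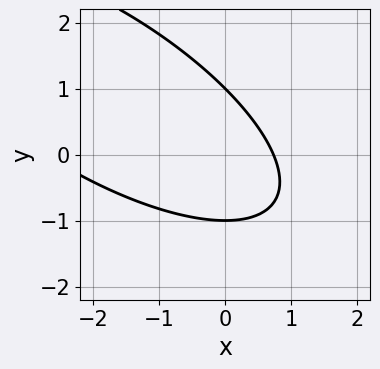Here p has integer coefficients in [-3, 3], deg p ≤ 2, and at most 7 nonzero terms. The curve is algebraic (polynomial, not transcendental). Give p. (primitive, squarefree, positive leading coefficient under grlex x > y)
x^2 + 2*x*y + 2*y^2 + 2*x - 2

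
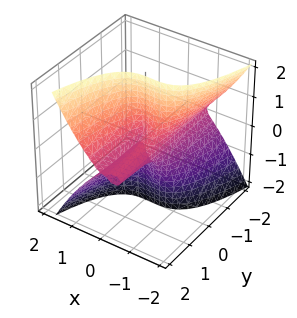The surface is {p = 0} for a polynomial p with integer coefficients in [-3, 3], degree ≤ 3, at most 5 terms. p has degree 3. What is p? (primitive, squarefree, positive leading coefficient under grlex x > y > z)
(a) Degree: a generic line meets the surface in up to 3 points, so deg p = 3.
(b) Reading off the gridlines: the visible y-axis segment lies entirely on the surface; the visible z-axis segment lies entirely on the surface.
(c) Fitting integer coefficients to these (and the overall shape) gives p.

3*x^3 - 2*y*z^2 + 2*x^2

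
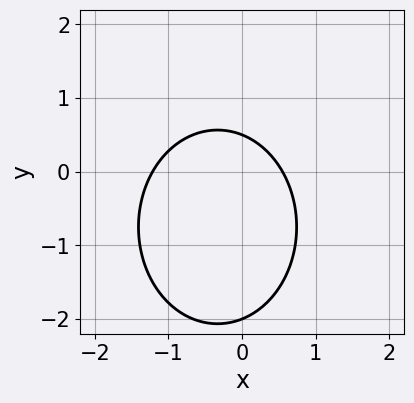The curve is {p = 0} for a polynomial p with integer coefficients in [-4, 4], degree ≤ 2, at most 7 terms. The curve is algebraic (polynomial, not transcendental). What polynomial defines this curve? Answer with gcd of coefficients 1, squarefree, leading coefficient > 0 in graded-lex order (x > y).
3*x^2 + 2*y^2 + 2*x + 3*y - 2

First, deg p = 2.
Next, from the axis intercepts and sections: it crosses the y-axis at the gridline y = -2.
Finally, assembling these constraints gives the stated polynomial.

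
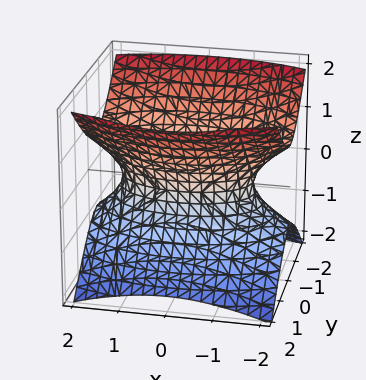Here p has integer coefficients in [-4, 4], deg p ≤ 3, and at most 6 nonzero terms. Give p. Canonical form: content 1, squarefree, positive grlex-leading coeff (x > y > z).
x^2 + 3*y^2 - 3*z^2 - 2

1. deg p = 2. An hourglass — one-sheet hyperboloid; a quadric.
2. Symmetries: mirror symmetry z ↦ −z ⇒ only even powers of z; it's symmetric under x → −x, forcing even powers of x; it's symmetric under y → −y, forcing even powers of y.
3. Reading off the gridlines: the surface avoids every integer z-axis point in the box.
4. The integer polynomial consistent with all of this is the stated p.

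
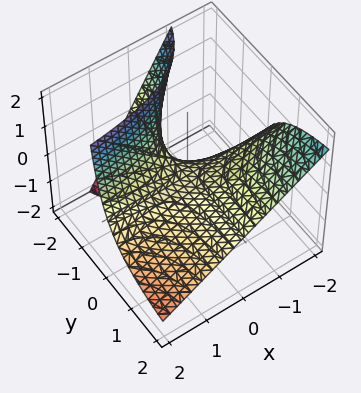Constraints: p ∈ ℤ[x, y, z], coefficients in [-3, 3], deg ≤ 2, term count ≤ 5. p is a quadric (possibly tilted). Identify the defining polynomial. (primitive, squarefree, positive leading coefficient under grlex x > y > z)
(a) deg p = 2.
(b) Against the integer gridlines: the visible y-axis segment lies entirely on the surface; it crosses the z-axis at the gridline z = 0.
(c) Matching integer coefficients to the picture gives p.

x*y + y*z + z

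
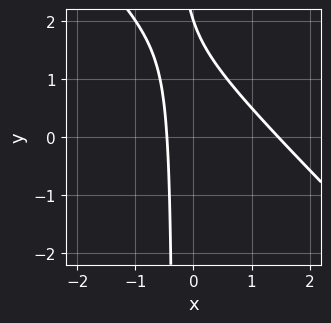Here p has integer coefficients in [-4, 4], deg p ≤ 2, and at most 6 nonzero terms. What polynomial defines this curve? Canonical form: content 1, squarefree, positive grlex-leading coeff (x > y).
3*x^2 + 3*x*y - 3*x + y - 2

(a) deg p = 2. A generic line meets the curve in up to 2 points.
(b) From the visible intercepts: one y-axis crossing is at y = 2.
(c) These observations pin down the coefficients.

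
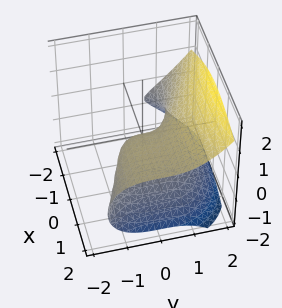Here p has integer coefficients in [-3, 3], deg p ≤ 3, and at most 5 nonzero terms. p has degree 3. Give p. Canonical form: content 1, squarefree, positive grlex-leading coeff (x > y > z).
1. deg p = 3. A generic line meets the surface in up to 3 points.
2. From the axis intercepts and sections: it meets the y-axis at y = 0 (among the integer gridlines); it crosses the x-axis at the gridline x = 0; one z-axis crossing is at z = 0.
3. Together with the visible shape, these determine p as stated.

x^2*z - y^3 + 3*z^2 - x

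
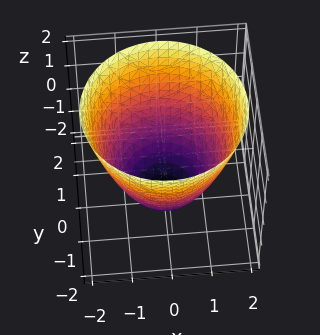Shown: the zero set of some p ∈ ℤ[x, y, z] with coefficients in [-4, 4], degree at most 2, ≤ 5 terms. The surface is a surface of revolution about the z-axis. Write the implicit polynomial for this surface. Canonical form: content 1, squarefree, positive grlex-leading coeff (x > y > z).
deg p = 2. No degree-1 surface has this shape.
Symmetries: the surface is invariant under rotation about z: p = q(x² + y², z).
From the visible intercepts: a circular section at z = 1 has radius between 1 and 2; one z-axis crossing is at z = -2.
Assembling these constraints gives the stated polynomial.

x^2 + y^2 - z - 2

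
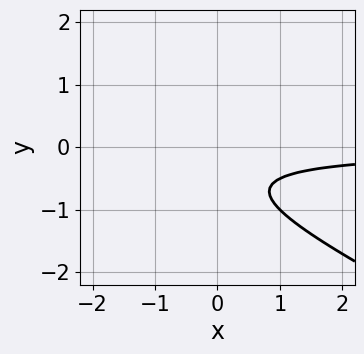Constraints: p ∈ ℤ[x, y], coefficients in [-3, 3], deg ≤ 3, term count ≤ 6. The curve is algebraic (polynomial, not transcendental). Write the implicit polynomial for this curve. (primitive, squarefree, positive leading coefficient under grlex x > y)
(a) Degree: no degree-1 curve has this shape, so deg p = 2.
(b) Checking where it meets the axes: no y-intercept at any integer in the box; the curve avoids every integer x-axis point in the box.
(c) Assembling these constraints gives the stated polynomial.

x*y + 2*y^2 + 2*y + 1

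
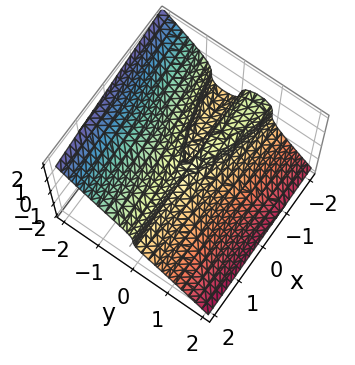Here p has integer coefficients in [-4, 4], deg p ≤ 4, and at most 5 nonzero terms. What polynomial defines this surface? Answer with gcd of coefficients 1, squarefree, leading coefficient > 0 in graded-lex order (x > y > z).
3*y^3 + 3*z^3 + x*y

(a) deg p = 3. The shape is more complex than any degree-2 surface.
(b) Against the integer gridlines: every point of the x-axis in the box is on the surface; it meets the y-axis at y = 0 (among the integer gridlines); it crosses the z-axis at the gridline z = 0.
(c) Assembling these constraints gives the stated polynomial.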